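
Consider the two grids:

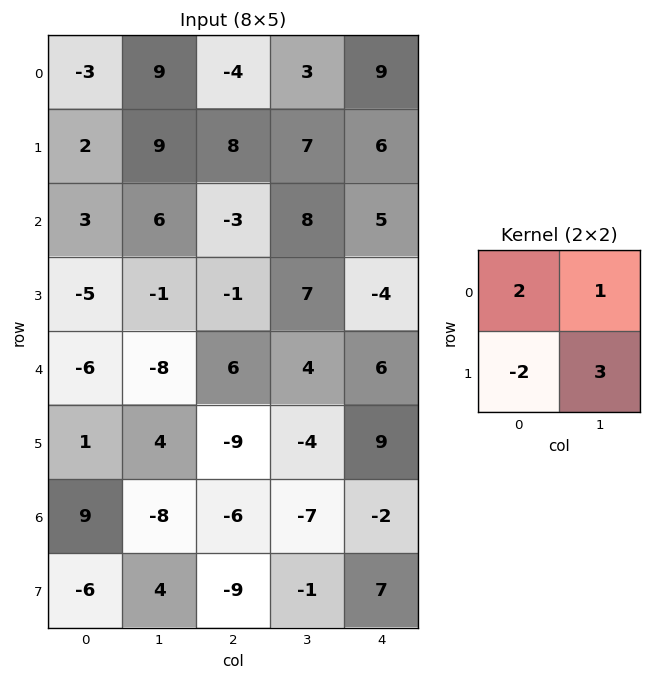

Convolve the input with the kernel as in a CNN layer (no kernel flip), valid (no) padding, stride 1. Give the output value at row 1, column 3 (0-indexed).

The receptive field on the input at this output position is [7 6 / 8 5]. Elementwise product with the kernel and sum: 7·2 + 6·1 + 8·-2 + 5·3.

19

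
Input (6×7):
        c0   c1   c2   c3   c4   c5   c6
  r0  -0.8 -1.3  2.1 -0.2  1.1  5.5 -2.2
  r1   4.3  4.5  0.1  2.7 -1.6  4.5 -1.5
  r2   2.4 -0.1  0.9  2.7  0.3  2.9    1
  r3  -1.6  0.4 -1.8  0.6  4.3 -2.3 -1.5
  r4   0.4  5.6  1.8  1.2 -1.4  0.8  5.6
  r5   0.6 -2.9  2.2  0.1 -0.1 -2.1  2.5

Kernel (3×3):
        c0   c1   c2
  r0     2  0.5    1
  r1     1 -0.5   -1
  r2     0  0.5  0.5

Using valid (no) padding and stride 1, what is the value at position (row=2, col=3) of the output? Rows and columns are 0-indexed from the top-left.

The receptive field on the input at this output position is [2.7 0.3 2.9 / 0.6 4.3 -2.3 / 1.2 -1.4 0.8]. Elementwise product with the kernel and sum: 2.7·2 + 0.3·0.5 + 2.9·1 + 0.6·1 + 4.3·-0.5 + -2.3·-1 + -1.4·0.5 + 0.8·0.5.

8.9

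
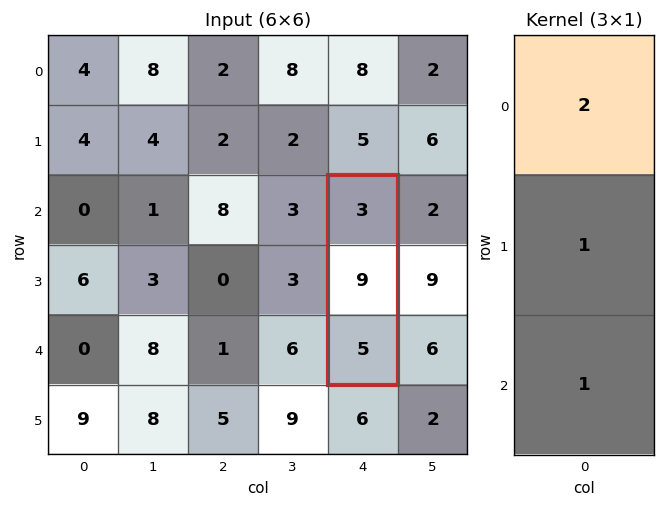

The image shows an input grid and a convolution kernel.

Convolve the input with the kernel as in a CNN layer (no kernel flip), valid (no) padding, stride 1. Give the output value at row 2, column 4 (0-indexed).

The receptive field on the input at this output position is [3 / 9 / 5]. Elementwise product with the kernel and sum: 3·2 + 9·1 + 5·1.

20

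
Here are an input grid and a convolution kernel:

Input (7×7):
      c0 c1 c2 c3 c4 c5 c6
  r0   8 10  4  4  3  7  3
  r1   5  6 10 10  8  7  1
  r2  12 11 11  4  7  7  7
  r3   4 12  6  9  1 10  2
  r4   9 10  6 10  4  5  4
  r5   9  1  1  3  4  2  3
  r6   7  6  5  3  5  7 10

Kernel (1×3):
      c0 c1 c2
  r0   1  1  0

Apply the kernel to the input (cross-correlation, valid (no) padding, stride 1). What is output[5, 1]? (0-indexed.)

The receptive field on the input at this output position is [1 1 3]. Elementwise product with the kernel and sum: 1·1 + 1·1.

2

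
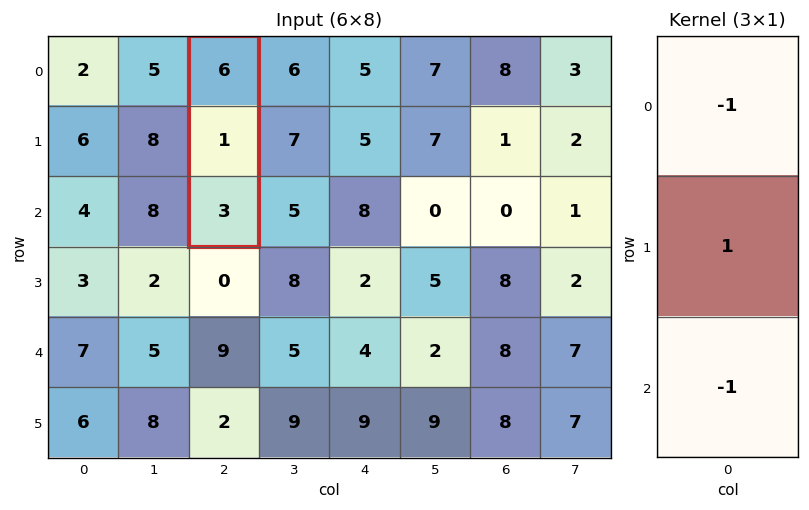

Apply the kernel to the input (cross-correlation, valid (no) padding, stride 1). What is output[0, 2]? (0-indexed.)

-8

The receptive field on the input at this output position is [6 / 1 / 3]. Elementwise product with the kernel and sum: 6·-1 + 1·1 + 3·-1.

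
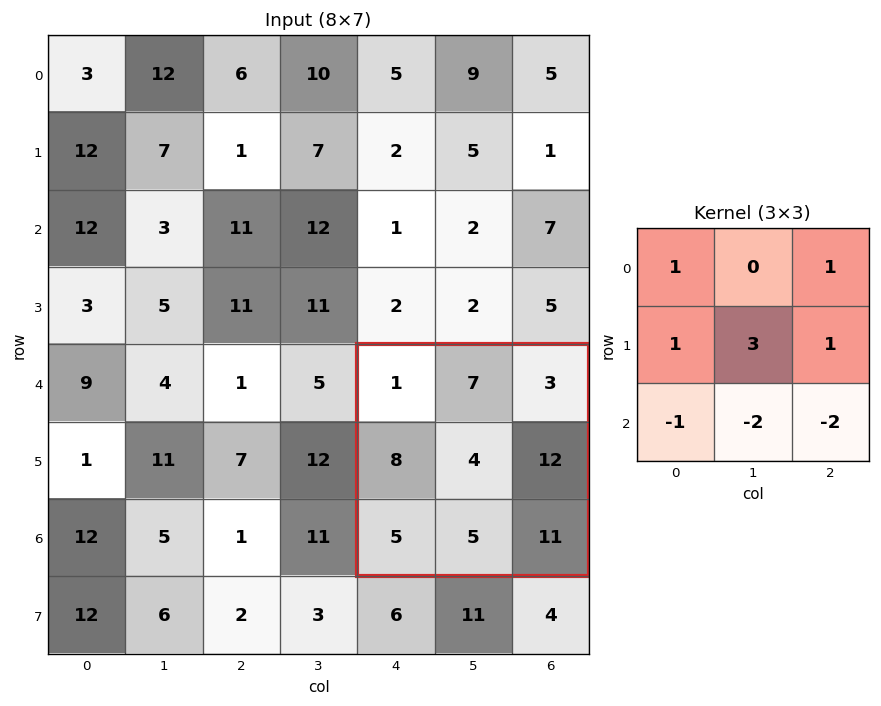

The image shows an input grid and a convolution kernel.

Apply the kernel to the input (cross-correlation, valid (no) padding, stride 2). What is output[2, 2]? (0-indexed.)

The receptive field on the input at this output position is [1 7 3 / 8 4 12 / 5 5 11]. Elementwise product with the kernel and sum: 1·1 + 3·1 + 8·1 + 4·3 + 12·1 + 5·-1 + 5·-2 + 11·-2.

-1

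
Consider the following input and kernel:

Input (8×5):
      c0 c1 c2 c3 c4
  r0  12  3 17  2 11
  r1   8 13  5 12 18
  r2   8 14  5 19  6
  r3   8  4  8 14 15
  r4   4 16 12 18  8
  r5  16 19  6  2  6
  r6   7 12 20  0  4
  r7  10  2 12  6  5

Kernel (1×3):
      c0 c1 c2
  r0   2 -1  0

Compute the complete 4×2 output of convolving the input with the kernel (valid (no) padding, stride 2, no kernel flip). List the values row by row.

21 32
2 -9
-8 6
2 40

Output[0,0]: The receptive field on the input at this output position is [12 3 17]. Elementwise product with the kernel and sum: 12·2 + 3·-1.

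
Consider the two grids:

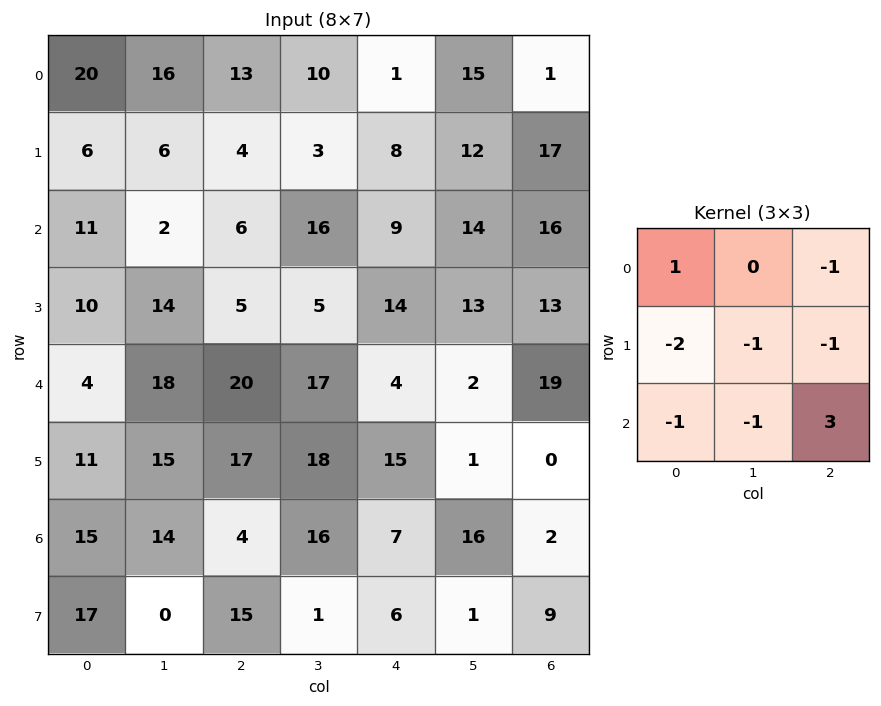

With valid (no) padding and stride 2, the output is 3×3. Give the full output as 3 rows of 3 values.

-10 -2 -20
4 -57 -10
-87 -50 -63

Output[0,0]: The receptive field on the input at this output position is [20 16 13 / 6 6 4 / 11 2 6]. Elementwise product with the kernel and sum: 20·1 + 13·-1 + 6·-2 + 6·-1 + 4·-1 + 11·-1 + 2·-1 + 6·3.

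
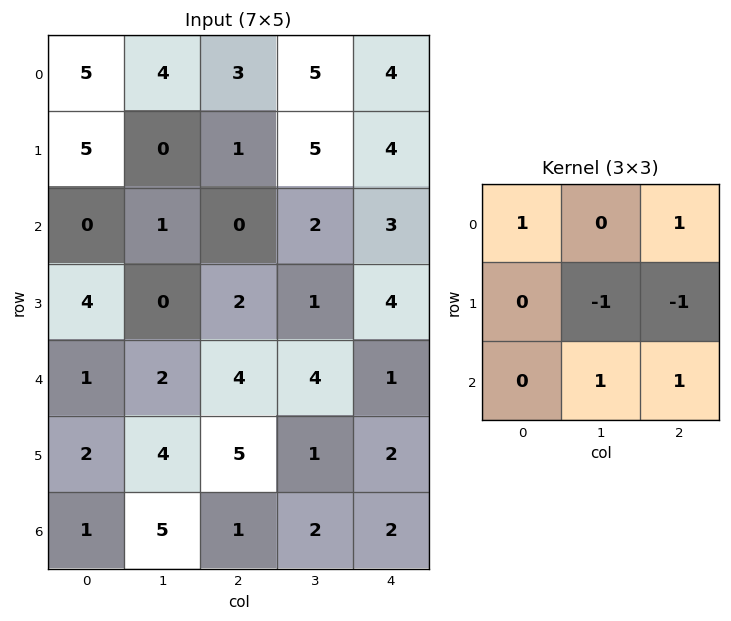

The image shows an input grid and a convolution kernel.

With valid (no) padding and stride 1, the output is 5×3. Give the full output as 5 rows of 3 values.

Output[0,0]: The receptive field on the input at this output position is [5 4 3 / 5 0 1 / 0 1 0]. Elementwise product with the kernel and sum: 5·1 + 3·1 + 0·-1 + 1·-1 + 1·1 + 0·1.
Output[0,1]: The receptive field on the input at this output position is [4 3 5 / 0 1 5 / 1 0 2]. Elementwise product with the kernel and sum: 4·1 + 5·1 + 1·-1 + 5·-1 + 0·1 + 2·1.

8 5 3
7 6 5
4 8 3
9 -1 4
2 3 6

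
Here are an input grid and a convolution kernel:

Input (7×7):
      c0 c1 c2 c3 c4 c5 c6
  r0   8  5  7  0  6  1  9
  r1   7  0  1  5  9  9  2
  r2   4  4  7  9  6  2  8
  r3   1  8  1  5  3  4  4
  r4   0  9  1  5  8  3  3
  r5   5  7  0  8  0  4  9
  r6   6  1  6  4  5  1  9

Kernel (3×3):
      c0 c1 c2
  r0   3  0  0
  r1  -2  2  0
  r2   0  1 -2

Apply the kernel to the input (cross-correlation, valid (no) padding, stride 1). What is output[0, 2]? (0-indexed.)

The receptive field on the input at this output position is [7 0 6 / 1 5 9 / 7 9 6]. Elementwise product with the kernel and sum: 7·3 + 1·-2 + 5·2 + 9·1 + 6·-2.

26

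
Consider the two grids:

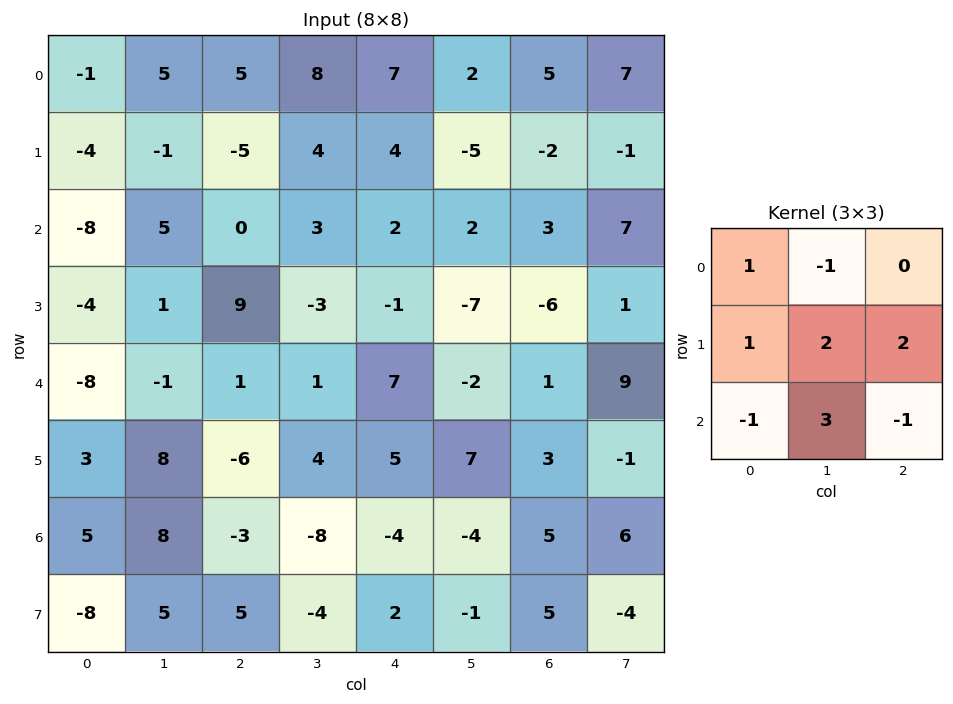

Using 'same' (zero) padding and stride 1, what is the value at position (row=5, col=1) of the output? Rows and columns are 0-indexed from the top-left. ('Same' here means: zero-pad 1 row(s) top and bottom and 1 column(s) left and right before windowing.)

22

The receptive field on the zero-padded input at this output position is [-8 -1 1 / 3 8 -6 / 5 8 -3]. Elementwise product with the kernel and sum: -8·1 + -1·-1 + 3·1 + 8·2 + -6·2 + 5·-1 + 8·3 + -3·-1.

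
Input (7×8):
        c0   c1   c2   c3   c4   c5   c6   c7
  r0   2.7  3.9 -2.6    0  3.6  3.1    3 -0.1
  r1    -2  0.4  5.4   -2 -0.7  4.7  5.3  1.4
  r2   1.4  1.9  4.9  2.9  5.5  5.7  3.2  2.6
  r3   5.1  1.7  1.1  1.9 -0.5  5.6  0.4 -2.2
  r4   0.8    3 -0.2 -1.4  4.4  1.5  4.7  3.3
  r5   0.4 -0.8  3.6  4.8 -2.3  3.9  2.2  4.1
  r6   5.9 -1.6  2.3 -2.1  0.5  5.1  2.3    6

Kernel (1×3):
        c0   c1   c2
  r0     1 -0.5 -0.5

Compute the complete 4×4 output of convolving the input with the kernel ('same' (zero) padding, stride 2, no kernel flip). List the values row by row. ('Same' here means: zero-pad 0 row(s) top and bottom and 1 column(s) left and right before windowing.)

Output[0,0]: The receptive field on the zero-padded input at this output position is [0 2.7 3.9]. Elementwise product with the kernel and sum: 0·1 + 2.7·-0.5 + 3.9·-0.5.

-3.3 5.2 -3.35 1.65
-1.65 -2 -2.7 2.8
-1.9 3.8 -4.35 -2.5
-2.15 -1.7 -4.9 0.95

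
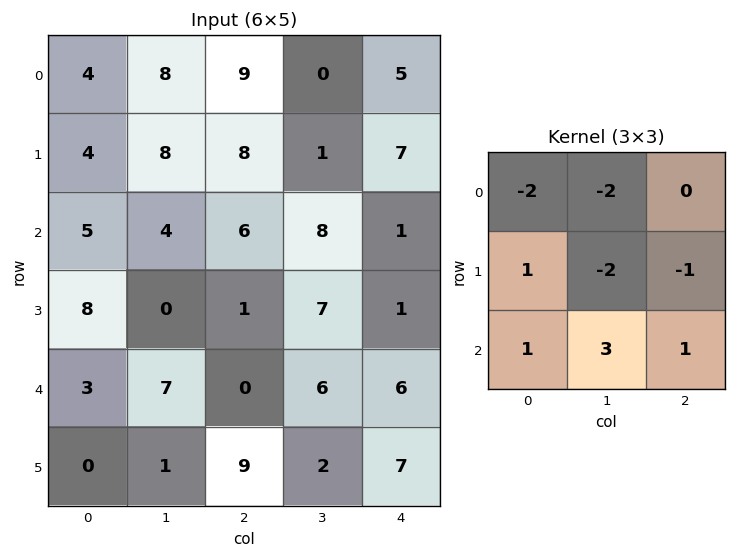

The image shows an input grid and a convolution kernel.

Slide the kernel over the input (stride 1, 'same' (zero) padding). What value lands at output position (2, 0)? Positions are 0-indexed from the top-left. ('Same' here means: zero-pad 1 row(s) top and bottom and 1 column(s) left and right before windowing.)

The receptive field on the zero-padded input at this output position is [0 4 8 / 0 5 4 / 0 8 0]. Elementwise product with the kernel and sum: 0·-2 + 4·-2 + 0·1 + 5·-2 + 4·-1 + 0·1 + 8·3 + 0·1.

2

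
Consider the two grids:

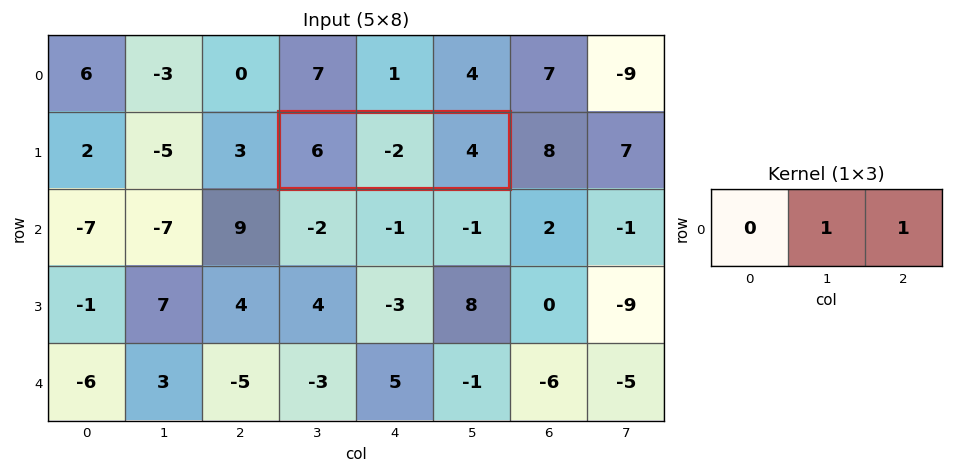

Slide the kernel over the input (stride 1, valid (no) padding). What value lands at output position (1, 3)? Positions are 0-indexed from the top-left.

The receptive field on the input at this output position is [6 -2 4]. Elementwise product with the kernel and sum: -2·1 + 4·1.

2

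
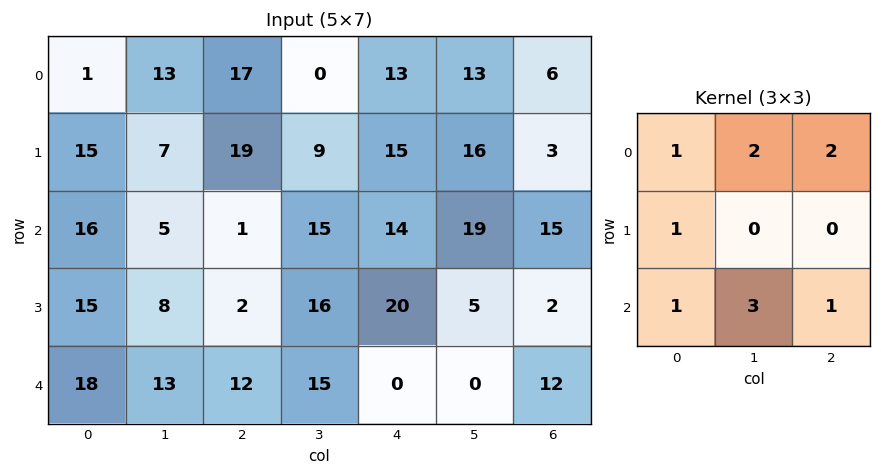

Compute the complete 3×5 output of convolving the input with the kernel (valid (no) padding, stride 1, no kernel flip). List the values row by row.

108 77 122 137 152
124 98 138 167 104
112 109 118 112 114

Output[0,0]: The receptive field on the input at this output position is [1 13 17 / 15 7 19 / 16 5 1]. Elementwise product with the kernel and sum: 1·1 + 13·2 + 17·2 + 15·1 + 16·1 + 5·3 + 1·1.
Output[0,1]: The receptive field on the input at this output position is [13 17 0 / 7 19 9 / 5 1 15]. Elementwise product with the kernel and sum: 13·1 + 17·2 + 0·2 + 7·1 + 5·1 + 1·3 + 15·1.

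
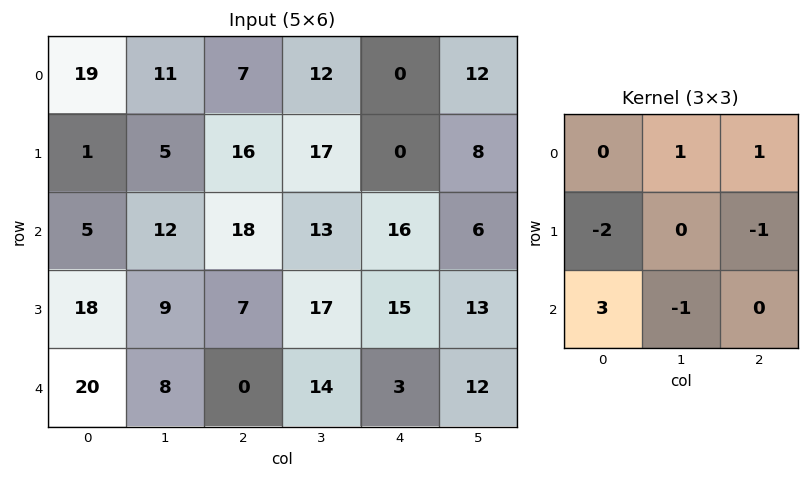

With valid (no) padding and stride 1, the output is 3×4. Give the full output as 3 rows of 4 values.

Output[0,0]: The receptive field on the input at this output position is [19 11 7 / 1 5 16 / 5 12 18]. Elementwise product with the kernel and sum: 11·1 + 7·1 + 1·-2 + 16·-1 + 5·3 + 12·-1.

3 10 21 -7
38 16 -31 12
39 20 -14 14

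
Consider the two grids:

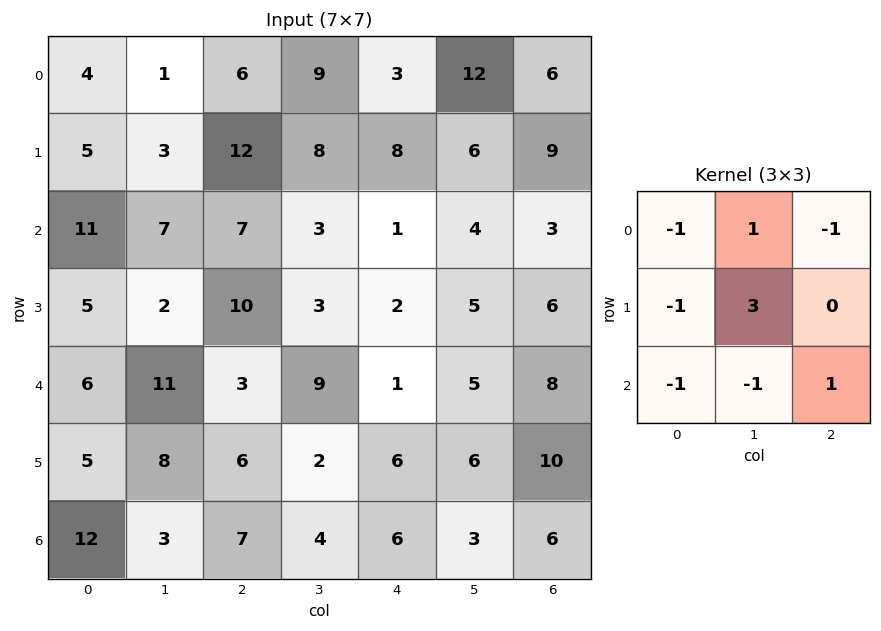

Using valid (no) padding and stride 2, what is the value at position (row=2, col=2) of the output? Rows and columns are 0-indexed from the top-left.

The receptive field on the input at this output position is [1 5 8 / 6 6 10 / 6 3 6]. Elementwise product with the kernel and sum: 1·-1 + 5·1 + 8·-1 + 6·-1 + 6·3 + 6·-1 + 3·-1 + 6·1.

5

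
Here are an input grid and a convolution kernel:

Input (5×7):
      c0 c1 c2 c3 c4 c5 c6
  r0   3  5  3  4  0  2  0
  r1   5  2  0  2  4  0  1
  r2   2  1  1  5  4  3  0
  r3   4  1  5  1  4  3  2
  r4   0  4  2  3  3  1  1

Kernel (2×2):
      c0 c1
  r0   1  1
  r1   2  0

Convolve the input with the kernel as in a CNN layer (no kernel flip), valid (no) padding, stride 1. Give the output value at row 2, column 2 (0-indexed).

The receptive field on the input at this output position is [1 5 / 5 1]. Elementwise product with the kernel and sum: 1·1 + 5·1 + 5·2.

16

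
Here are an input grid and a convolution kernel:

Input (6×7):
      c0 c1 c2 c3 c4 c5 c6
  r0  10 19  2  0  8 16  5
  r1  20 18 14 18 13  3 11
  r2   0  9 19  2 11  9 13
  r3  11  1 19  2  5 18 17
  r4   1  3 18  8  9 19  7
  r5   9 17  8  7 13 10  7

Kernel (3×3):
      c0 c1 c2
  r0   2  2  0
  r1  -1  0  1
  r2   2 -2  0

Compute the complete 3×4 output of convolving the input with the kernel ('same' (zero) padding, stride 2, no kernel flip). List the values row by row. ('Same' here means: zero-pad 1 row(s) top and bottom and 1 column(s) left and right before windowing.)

Output[0,0]: The receptive field on the zero-padded input at this output position is [0 0 0 / 0 10 19 / 0 20 18]. Elementwise product with the kernel and sum: 0·2 + 0·2 + 0·-1 + 19·1 + 0·2 + 20·-2.

-21 -11 26 -32
27 21 63 21
7 63 13 57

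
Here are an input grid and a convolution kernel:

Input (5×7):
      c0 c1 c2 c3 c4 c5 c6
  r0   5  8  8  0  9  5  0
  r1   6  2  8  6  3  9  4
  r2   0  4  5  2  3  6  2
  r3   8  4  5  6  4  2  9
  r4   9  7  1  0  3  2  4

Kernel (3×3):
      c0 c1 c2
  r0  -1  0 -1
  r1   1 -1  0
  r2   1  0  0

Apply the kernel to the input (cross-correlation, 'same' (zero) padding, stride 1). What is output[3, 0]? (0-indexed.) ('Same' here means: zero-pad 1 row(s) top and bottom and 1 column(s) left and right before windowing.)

The receptive field on the zero-padded input at this output position is [0 0 4 / 0 8 4 / 0 9 7]. Elementwise product with the kernel and sum: 0·-1 + 4·-1 + 0·1 + 8·-1 + 0·1.

-12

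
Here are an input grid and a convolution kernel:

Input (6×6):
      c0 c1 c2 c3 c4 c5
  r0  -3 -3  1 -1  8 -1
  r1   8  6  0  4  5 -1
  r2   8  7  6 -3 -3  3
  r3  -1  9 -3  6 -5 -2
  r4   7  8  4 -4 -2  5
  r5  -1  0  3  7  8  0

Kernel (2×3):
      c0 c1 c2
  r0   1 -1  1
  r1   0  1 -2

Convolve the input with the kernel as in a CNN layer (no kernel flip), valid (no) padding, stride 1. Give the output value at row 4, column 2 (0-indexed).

The receptive field on the input at this output position is [4 -4 -2 / 3 7 8]. Elementwise product with the kernel and sum: 4·1 + -4·-1 + -2·1 + 7·1 + 8·-2.

-3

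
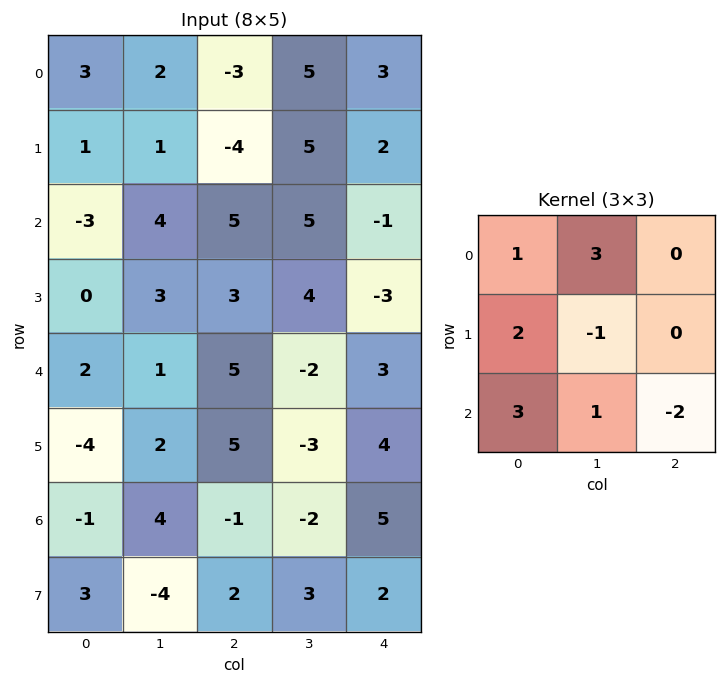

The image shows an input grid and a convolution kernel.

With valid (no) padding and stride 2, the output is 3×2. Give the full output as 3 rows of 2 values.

-5 21
3 29
-2 -3

Output[0,0]: The receptive field on the input at this output position is [3 2 -3 / 1 1 -4 / -3 4 5]. Elementwise product with the kernel and sum: 3·1 + 2·3 + 1·2 + 1·-1 + -3·3 + 4·1 + 5·-2.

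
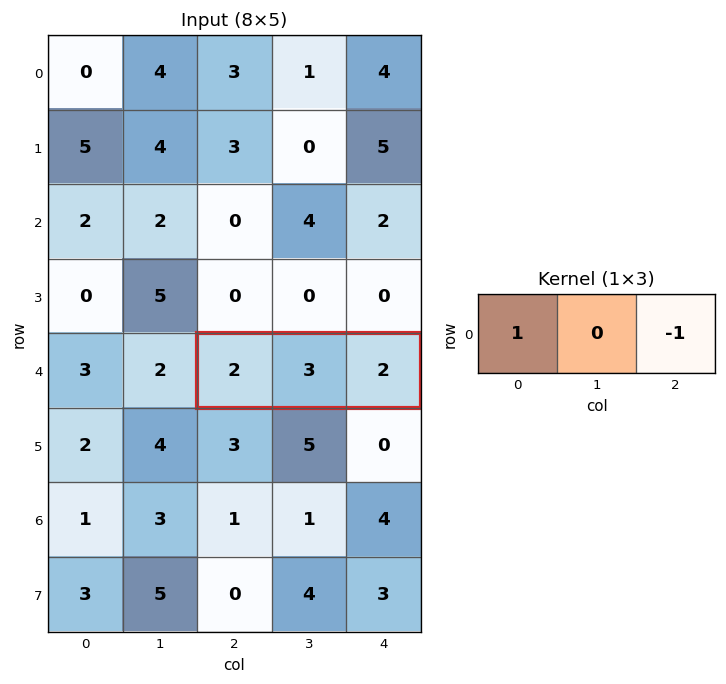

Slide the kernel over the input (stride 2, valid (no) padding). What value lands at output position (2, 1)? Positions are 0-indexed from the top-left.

The receptive field on the input at this output position is [2 3 2]. Elementwise product with the kernel and sum: 2·1 + 2·-1.

0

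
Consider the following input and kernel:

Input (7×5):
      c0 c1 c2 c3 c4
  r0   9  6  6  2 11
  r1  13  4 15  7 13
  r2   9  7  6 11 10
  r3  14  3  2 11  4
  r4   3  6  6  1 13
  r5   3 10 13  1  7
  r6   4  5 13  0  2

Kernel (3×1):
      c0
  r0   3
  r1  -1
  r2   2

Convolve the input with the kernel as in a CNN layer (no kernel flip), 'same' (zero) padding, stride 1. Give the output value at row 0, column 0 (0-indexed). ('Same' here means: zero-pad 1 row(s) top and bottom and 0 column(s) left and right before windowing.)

The receptive field on the zero-padded input at this output position is [0 / 9 / 13]. Elementwise product with the kernel and sum: 0·3 + 9·-1 + 13·2.

17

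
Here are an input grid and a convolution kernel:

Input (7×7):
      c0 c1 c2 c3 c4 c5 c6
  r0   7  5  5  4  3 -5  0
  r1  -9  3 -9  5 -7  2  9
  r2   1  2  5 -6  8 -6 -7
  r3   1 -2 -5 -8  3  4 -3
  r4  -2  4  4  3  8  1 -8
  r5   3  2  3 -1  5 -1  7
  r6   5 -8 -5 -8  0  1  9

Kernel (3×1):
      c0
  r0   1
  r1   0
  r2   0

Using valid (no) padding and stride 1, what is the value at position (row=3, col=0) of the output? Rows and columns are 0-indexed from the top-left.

1

The receptive field on the input at this output position is [1 / -2 / 3]. Elementwise product with the kernel and sum: 1·1.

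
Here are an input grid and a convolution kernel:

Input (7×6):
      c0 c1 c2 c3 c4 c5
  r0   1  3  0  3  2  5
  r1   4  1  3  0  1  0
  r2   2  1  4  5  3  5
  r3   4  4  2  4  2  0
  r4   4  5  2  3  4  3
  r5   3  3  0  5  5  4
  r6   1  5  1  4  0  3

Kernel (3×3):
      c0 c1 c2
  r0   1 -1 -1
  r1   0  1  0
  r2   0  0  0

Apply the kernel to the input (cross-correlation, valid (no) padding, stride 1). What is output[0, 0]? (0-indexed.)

-1

The receptive field on the input at this output position is [1 3 0 / 4 1 3 / 2 1 4]. Elementwise product with the kernel and sum: 1·1 + 3·-1 + 0·-1 + 1·1.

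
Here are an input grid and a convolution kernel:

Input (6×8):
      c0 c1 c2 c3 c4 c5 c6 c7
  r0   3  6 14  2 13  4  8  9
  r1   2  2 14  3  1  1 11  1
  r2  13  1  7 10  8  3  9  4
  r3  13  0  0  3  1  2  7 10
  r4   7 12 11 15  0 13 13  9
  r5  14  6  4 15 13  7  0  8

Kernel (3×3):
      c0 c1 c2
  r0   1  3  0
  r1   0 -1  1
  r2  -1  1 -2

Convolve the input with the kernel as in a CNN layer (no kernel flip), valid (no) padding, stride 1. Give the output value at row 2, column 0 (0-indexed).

-1

The receptive field on the input at this output position is [13 1 7 / 13 0 0 / 7 12 11]. Elementwise product with the kernel and sum: 13·1 + 1·3 + 0·-1 + 0·1 + 7·-1 + 12·1 + 11·-2.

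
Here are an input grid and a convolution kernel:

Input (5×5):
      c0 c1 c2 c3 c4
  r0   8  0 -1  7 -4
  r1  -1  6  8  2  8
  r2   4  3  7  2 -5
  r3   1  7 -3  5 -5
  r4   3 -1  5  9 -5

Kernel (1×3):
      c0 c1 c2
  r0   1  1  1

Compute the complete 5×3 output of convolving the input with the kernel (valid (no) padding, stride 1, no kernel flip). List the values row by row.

7 6 2
13 16 18
14 12 4
5 9 -3
7 13 9

Output[0,0]: The receptive field on the input at this output position is [8 0 -1]. Elementwise product with the kernel and sum: 8·1 + 0·1 + -1·1.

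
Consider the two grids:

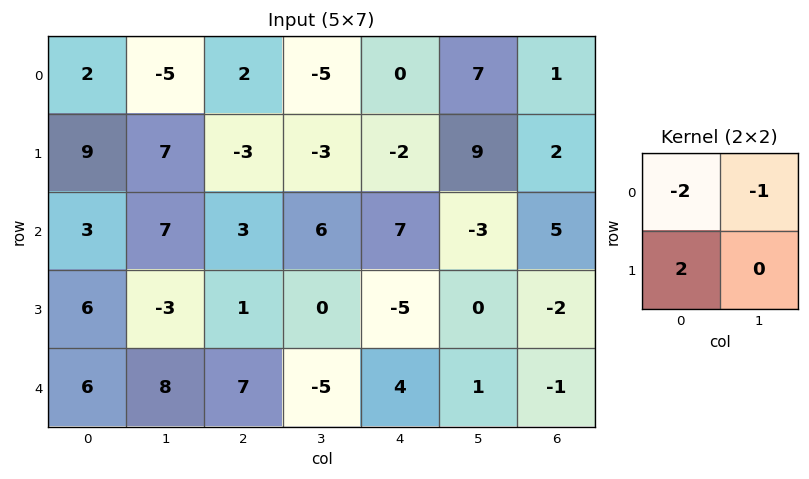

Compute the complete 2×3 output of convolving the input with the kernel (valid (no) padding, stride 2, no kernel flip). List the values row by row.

19 -5 -11
-1 -10 -21

Output[0,0]: The receptive field on the input at this output position is [2 -5 / 9 7]. Elementwise product with the kernel and sum: 2·-2 + -5·-1 + 9·2.
Output[0,1]: The receptive field on the input at this output position is [2 -5 / -3 -3]. Elementwise product with the kernel and sum: 2·-2 + -5·-1 + -3·2.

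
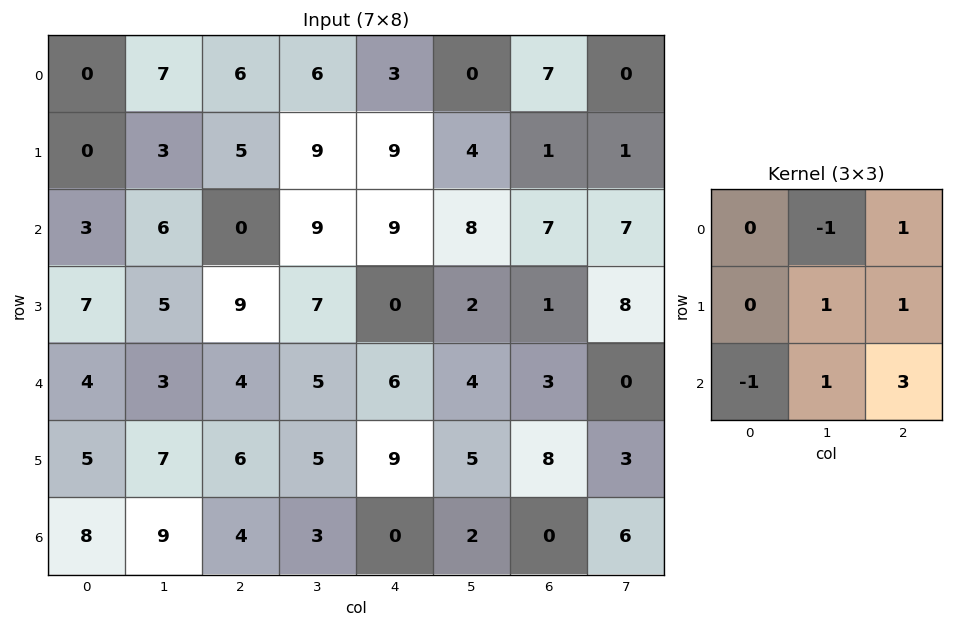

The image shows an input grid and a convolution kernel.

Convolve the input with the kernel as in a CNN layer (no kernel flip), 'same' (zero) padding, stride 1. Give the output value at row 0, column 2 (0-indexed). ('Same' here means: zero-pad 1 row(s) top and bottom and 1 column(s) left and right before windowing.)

The receptive field on the zero-padded input at this output position is [0 0 0 / 7 6 6 / 3 5 9]. Elementwise product with the kernel and sum: 0·-1 + 0·1 + 6·1 + 6·1 + 3·-1 + 5·1 + 9·3.

41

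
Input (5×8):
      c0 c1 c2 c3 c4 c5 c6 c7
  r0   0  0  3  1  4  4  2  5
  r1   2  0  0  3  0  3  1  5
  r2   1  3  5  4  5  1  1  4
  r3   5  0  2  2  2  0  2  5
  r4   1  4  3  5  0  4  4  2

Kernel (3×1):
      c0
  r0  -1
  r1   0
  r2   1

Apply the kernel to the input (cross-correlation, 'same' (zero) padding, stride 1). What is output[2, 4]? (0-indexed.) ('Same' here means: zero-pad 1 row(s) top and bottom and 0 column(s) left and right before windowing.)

2

The receptive field on the zero-padded input at this output position is [0 / 5 / 2]. Elementwise product with the kernel and sum: 0·-1 + 2·1.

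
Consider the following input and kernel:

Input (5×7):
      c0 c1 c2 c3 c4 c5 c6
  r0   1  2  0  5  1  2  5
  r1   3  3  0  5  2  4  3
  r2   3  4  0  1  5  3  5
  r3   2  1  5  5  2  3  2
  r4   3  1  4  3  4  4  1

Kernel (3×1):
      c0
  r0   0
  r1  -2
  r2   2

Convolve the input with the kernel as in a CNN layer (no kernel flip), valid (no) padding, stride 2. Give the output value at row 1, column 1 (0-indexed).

The receptive field on the input at this output position is [0 / 5 / 4]. Elementwise product with the kernel and sum: 5·-2 + 4·2.

-2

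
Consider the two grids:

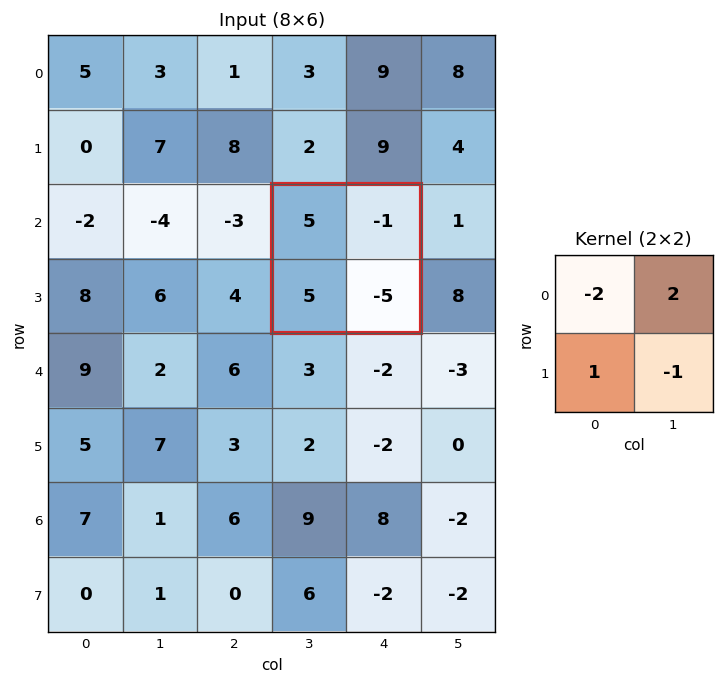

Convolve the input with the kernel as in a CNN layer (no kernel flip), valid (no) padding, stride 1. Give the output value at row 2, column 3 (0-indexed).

-2

The receptive field on the input at this output position is [5 -1 / 5 -5]. Elementwise product with the kernel and sum: 5·-2 + -1·2 + 5·1 + -5·-1.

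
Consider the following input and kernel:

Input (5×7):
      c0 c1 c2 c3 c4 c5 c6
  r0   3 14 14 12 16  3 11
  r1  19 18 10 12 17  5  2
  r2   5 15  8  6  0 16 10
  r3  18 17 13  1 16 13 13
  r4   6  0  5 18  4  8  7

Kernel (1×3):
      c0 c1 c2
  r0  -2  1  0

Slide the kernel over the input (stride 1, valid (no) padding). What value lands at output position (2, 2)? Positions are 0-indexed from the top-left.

The receptive field on the input at this output position is [8 6 0]. Elementwise product with the kernel and sum: 8·-2 + 6·1.

-10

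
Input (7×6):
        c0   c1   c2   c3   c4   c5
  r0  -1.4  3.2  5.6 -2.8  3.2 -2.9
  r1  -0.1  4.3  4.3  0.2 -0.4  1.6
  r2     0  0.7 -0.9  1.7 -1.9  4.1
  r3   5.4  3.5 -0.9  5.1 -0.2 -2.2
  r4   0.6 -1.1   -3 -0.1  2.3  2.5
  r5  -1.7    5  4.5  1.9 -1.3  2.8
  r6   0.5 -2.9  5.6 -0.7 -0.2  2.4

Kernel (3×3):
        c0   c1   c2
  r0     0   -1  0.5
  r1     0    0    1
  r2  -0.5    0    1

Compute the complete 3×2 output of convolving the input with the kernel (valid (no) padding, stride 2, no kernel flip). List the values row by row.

Output[0,0]: The receptive field on the input at this output position is [-1.4 3.2 5.6 / -0.1 4.3 4.3 / 0 0.7 -0.9]. Elementwise product with the kernel and sum: 3.2·-1 + 5.6·0.5 + 4.3·1 + 0·-0.5 + -0.9·1.

3 2.55
-5.35 0.95
9.45 -3.05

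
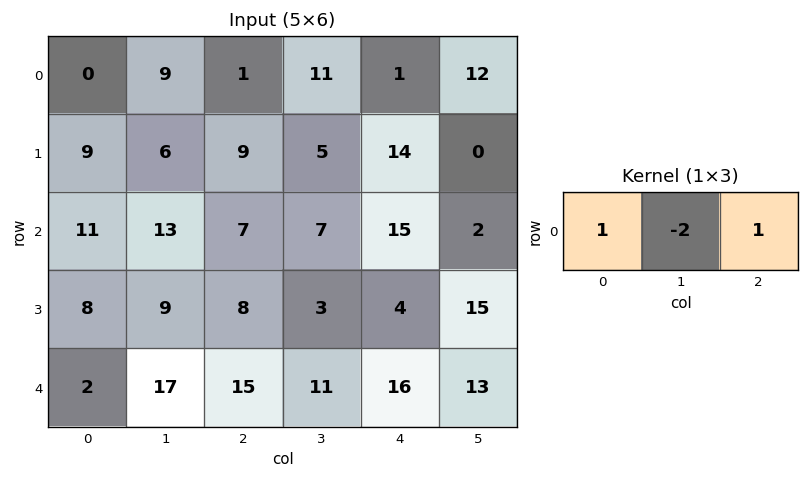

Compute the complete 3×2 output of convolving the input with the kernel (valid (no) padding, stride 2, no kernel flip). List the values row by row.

Output[0,0]: The receptive field on the input at this output position is [0 9 1]. Elementwise product with the kernel and sum: 0·1 + 9·-2 + 1·1.
Output[0,1]: The receptive field on the input at this output position is [1 11 1]. Elementwise product with the kernel and sum: 1·1 + 11·-2 + 1·1.

-17 -20
-8 8
-17 9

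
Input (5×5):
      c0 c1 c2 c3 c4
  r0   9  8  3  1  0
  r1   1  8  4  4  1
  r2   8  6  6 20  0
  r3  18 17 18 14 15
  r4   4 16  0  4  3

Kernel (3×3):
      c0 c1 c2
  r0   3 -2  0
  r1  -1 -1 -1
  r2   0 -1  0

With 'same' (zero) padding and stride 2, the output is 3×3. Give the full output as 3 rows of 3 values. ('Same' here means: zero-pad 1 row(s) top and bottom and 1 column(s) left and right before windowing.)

-18 -16 -2
-34 -34 -25
-56 -5 5

Output[0,0]: The receptive field on the zero-padded input at this output position is [0 0 0 / 0 9 8 / 0 1 8]. Elementwise product with the kernel and sum: 0·3 + 0·-2 + 0·-1 + 9·-1 + 8·-1 + 1·-1.
Output[0,1]: The receptive field on the zero-padded input at this output position is [0 0 0 / 8 3 1 / 8 4 4]. Elementwise product with the kernel and sum: 0·3 + 0·-2 + 8·-1 + 3·-1 + 1·-1 + 4·-1.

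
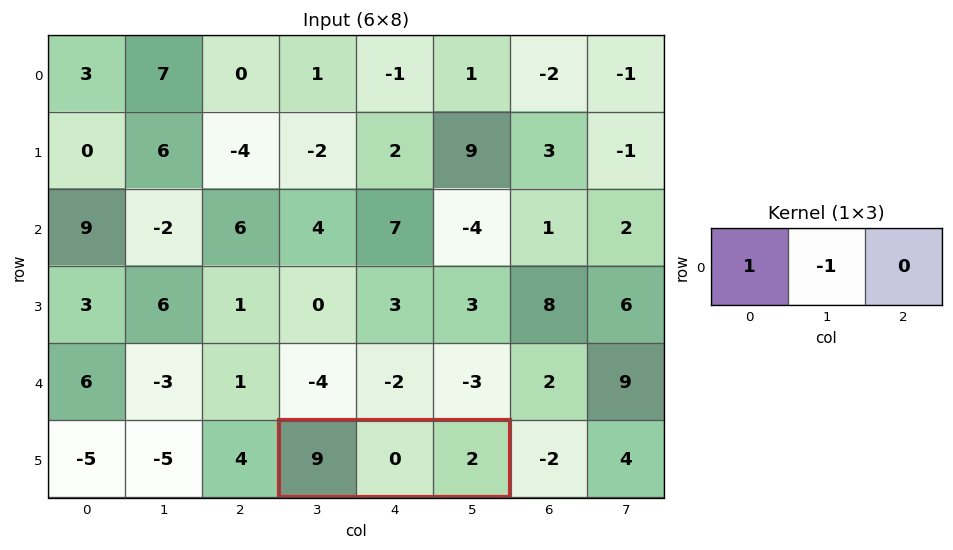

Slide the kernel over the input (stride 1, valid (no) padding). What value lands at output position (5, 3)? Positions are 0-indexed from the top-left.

The receptive field on the input at this output position is [9 0 2]. Elementwise product with the kernel and sum: 9·1 + 0·-1.

9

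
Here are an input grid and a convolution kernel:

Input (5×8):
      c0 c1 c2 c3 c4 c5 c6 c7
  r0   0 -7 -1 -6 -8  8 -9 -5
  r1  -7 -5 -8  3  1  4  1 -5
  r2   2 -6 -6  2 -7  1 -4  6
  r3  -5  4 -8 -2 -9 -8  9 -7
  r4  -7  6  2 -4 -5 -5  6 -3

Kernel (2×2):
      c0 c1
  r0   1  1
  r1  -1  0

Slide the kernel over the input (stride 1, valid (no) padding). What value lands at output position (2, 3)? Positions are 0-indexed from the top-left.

-3

The receptive field on the input at this output position is [2 -7 / -2 -9]. Elementwise product with the kernel and sum: 2·1 + -7·1 + -2·-1.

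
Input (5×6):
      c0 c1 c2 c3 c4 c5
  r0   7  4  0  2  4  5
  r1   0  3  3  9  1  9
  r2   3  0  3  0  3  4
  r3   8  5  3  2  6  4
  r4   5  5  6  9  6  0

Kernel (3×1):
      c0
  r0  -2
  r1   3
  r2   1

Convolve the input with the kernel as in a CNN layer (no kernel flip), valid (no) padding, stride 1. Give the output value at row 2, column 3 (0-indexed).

The receptive field on the input at this output position is [0 / 2 / 9]. Elementwise product with the kernel and sum: 0·-2 + 2·3 + 9·1.

15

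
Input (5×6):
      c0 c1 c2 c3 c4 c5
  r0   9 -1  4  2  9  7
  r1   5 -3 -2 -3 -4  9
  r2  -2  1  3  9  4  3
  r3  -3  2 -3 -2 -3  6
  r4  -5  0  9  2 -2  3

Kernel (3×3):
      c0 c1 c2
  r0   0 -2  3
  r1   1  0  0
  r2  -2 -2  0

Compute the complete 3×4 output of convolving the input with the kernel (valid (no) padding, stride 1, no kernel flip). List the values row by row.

Output[0,0]: The receptive field on the input at this output position is [9 -1 4 / 5 -3 -2 / -2 1 3]. Elementwise product with the kernel and sum: -1·-2 + 4·3 + 5·1 + -2·-2 + 1·-2.
Output[0,1]: The receptive field on the input at this output position is [-1 4 2 / -3 -2 -3 / 1 3 9]. Elementwise product with the kernel and sum: 4·-2 + 2·3 + -3·1 + 1·-2 + 3·-2.

21 -13 -3 -26
0 -2 7 54
14 5 -31 -1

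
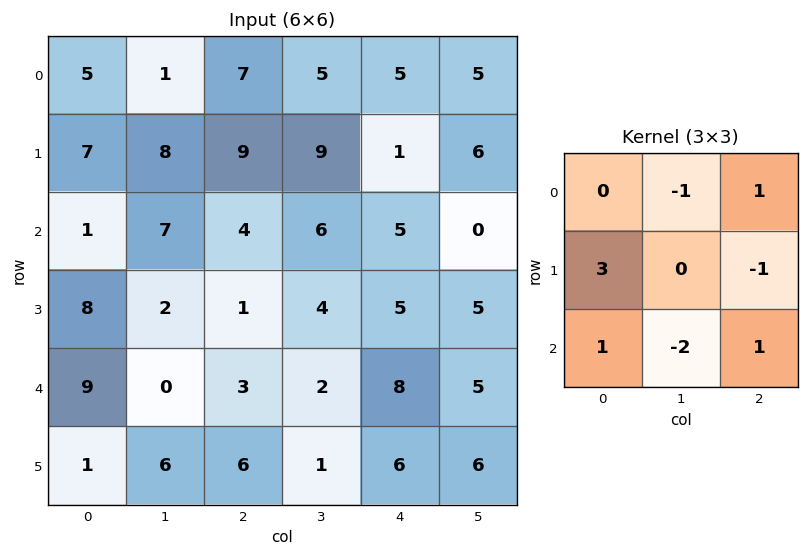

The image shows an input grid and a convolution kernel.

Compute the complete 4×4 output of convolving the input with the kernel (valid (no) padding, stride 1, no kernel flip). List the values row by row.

Output[0,0]: The receptive field on the input at this output position is [5 1 7 / 7 8 9 / 1 7 4]. Elementwise product with the kernel and sum: 1·-1 + 7·1 + 7·3 + 9·-1 + 1·1 + 7·-2 + 4·1.
Output[0,1]: The receptive field on the input at this output position is [1 7 5 / 8 9 9 / 7 4 6]. Elementwise product with the kernel and sum: 7·-1 + 5·1 + 8·3 + 9·-1 + 7·1 + 4·-2 + 6·1.

9 18 23 17
5 19 -3 22
32 0 4 -7
18 -4 12 -4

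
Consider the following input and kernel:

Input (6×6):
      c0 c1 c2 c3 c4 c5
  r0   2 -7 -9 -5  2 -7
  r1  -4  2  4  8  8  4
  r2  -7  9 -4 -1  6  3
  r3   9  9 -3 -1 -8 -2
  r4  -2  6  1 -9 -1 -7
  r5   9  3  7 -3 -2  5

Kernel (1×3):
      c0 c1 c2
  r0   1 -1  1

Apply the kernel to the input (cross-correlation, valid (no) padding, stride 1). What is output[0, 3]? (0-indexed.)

-14

The receptive field on the input at this output position is [-5 2 -7]. Elementwise product with the kernel and sum: -5·1 + 2·-1 + -7·1.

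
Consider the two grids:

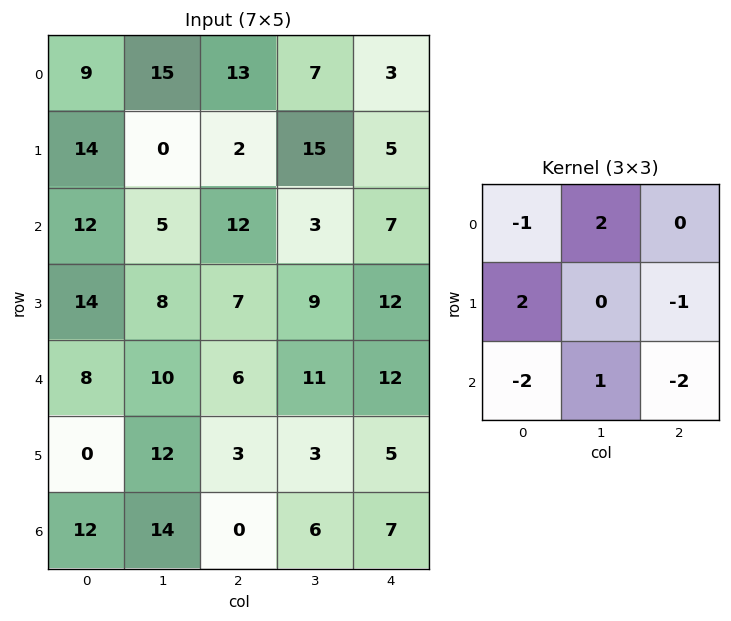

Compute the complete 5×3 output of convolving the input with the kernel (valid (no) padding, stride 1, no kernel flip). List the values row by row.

Output[0,0]: The receptive field on the input at this output position is [9 15 13 / 14 0 2 / 12 5 12]. Elementwise product with the kernel and sum: 9·-1 + 15·2 + 14·2 + 2·-1 + 12·-2 + 5·1 + 12·-2.
Output[0,1]: The receptive field on the input at this output position is [15 13 7 / 0 2 15 / 5 12 3]. Elementwise product with the kernel and sum: 15·-1 + 13·2 + 0·2 + 15·-1 + 5·-2 + 12·1 + 3·-2.

4 -8 -35
-36 -16 16
1 -10 -29
18 -12 -2
-1 -17 9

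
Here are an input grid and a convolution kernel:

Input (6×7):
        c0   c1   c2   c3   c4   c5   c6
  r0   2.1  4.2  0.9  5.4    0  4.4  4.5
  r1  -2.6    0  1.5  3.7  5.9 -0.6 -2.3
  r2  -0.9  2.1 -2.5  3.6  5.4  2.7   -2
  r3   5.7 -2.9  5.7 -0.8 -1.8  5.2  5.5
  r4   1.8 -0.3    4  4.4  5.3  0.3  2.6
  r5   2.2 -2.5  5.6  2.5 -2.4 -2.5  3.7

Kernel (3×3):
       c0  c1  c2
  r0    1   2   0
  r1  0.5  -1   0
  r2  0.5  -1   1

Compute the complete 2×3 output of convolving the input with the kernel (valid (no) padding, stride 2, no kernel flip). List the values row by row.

Output[0,0]: The receptive field on the input at this output position is [2.1 4.2 0.9 / -2.6 0 1.5 / -0.9 2.1 -2.5]. Elementwise product with the kernel and sum: 2.1·1 + 4.2·2 + -2.6·0.5 + 0·-1 + -0.9·0.5 + 2.1·-1 + -2.5·1.

4.15 9.3 10.35
14.25 11.25 9.65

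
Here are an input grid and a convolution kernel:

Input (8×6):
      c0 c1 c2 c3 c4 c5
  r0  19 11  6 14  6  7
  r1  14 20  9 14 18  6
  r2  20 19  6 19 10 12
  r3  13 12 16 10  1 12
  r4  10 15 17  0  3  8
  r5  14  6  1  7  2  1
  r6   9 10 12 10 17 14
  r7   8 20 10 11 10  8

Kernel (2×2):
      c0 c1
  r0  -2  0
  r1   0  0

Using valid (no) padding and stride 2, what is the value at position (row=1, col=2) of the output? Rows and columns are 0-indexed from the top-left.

-20

The receptive field on the input at this output position is [10 12 / 1 12]. Elementwise product with the kernel and sum: 10·-2.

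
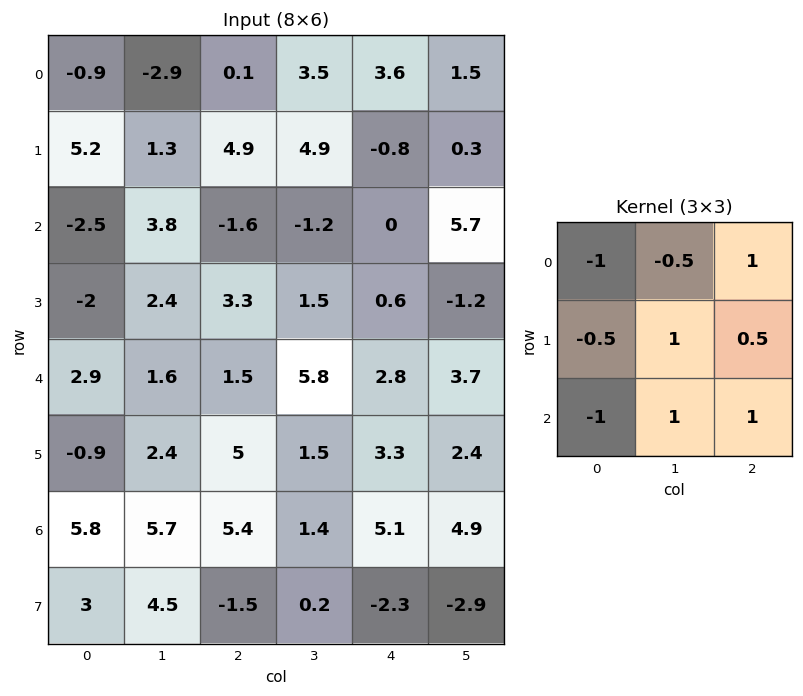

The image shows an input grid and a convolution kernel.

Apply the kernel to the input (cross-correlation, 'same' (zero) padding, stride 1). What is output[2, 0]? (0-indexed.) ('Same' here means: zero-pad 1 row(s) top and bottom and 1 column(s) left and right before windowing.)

-1.5

The receptive field on the zero-padded input at this output position is [0 5.2 1.3 / 0 -2.5 3.8 / 0 -2 2.4]. Elementwise product with the kernel and sum: 0·-1 + 5.2·-0.5 + 1.3·1 + 0·-0.5 + -2.5·1 + 3.8·0.5 + 0·-1 + -2·1 + 2.4·1.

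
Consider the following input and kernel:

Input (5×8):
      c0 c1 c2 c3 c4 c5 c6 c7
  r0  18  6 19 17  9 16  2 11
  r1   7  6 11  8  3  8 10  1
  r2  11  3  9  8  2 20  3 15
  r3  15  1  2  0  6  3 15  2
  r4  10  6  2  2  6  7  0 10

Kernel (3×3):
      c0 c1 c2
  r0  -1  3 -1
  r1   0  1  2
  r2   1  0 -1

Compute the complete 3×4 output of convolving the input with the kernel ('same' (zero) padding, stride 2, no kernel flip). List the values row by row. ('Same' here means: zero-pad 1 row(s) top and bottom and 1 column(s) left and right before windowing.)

Output[0,0]: The receptive field on the zero-padded input at this output position is [0 0 0 / 0 18 6 / 0 7 6]. Elementwise product with the kernel and sum: 0·-1 + 0·3 + 0·-1 + 18·1 + 6·2 + 0·1 + 6·-1.

24 51 41 31
31 45 32 55
66 11 35 60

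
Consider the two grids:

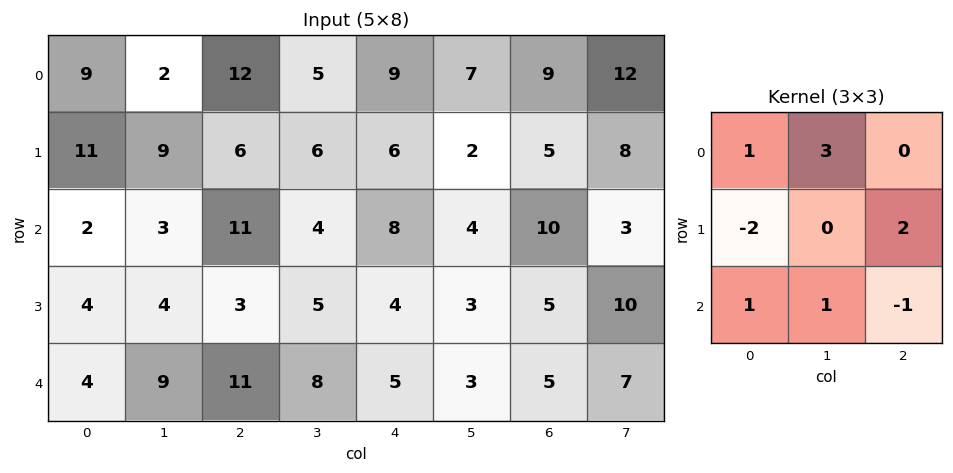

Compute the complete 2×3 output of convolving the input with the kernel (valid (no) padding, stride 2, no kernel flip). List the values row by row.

-1 34 30
11 39 25

Output[0,0]: The receptive field on the input at this output position is [9 2 12 / 11 9 6 / 2 3 11]. Elementwise product with the kernel and sum: 9·1 + 2·3 + 11·-2 + 6·2 + 2·1 + 3·1 + 11·-1.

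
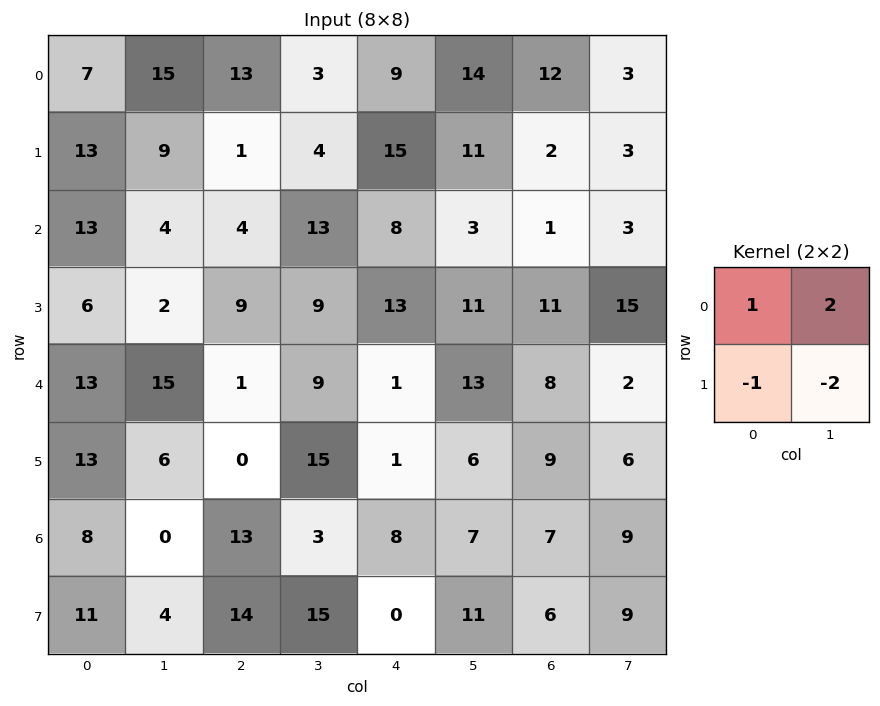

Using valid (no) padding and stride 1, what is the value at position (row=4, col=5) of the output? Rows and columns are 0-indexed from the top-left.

The receptive field on the input at this output position is [13 8 / 6 9]. Elementwise product with the kernel and sum: 13·1 + 8·2 + 6·-1 + 9·-2.

5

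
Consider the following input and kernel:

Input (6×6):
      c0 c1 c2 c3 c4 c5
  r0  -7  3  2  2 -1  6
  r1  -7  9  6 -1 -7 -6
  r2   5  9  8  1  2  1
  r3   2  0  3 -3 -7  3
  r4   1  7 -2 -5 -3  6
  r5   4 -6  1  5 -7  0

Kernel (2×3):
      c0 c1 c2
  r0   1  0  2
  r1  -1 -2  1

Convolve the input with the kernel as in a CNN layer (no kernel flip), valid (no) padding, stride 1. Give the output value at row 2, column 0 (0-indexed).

22

The receptive field on the input at this output position is [5 9 8 / 2 0 3]. Elementwise product with the kernel and sum: 5·1 + 8·2 + 2·-1 + 0·-2 + 3·1.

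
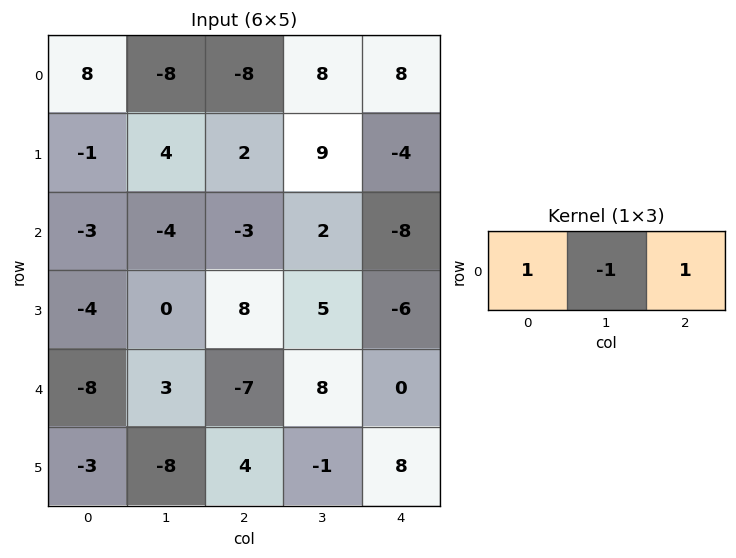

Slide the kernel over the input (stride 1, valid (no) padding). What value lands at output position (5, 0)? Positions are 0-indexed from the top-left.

The receptive field on the input at this output position is [-3 -8 4]. Elementwise product with the kernel and sum: -3·1 + -8·-1 + 4·1.

9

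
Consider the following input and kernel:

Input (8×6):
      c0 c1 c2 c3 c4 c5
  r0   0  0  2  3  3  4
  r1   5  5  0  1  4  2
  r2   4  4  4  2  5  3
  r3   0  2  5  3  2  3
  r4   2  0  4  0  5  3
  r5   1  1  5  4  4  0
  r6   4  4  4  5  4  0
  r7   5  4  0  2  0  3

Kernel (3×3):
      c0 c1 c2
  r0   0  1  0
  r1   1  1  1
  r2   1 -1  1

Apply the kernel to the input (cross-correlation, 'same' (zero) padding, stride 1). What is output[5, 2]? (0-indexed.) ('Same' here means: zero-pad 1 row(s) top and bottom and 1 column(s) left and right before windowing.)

19

The receptive field on the zero-padded input at this output position is [0 4 0 / 1 5 4 / 4 4 5]. Elementwise product with the kernel and sum: 4·1 + 1·1 + 5·1 + 4·1 + 4·1 + 4·-1 + 5·1.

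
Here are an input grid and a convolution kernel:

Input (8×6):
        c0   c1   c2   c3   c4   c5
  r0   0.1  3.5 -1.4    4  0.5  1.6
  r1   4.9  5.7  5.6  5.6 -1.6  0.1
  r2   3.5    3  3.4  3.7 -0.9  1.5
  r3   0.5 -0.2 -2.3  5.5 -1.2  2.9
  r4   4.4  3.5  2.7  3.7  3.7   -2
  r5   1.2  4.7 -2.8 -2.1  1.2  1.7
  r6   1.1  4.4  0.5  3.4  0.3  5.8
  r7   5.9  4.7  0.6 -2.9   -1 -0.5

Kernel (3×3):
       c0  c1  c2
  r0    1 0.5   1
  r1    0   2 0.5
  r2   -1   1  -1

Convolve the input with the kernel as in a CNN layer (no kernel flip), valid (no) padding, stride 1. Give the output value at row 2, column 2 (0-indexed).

The receptive field on the input at this output position is [3.4 3.7 -0.9 / -2.3 5.5 -1.2 / 2.7 3.7 3.7]. Elementwise product with the kernel and sum: 3.4·1 + 3.7·0.5 + -0.9·1 + 5.5·2 + -1.2·0.5 + 2.7·-1 + 3.7·1 + 3.7·-1.

12.05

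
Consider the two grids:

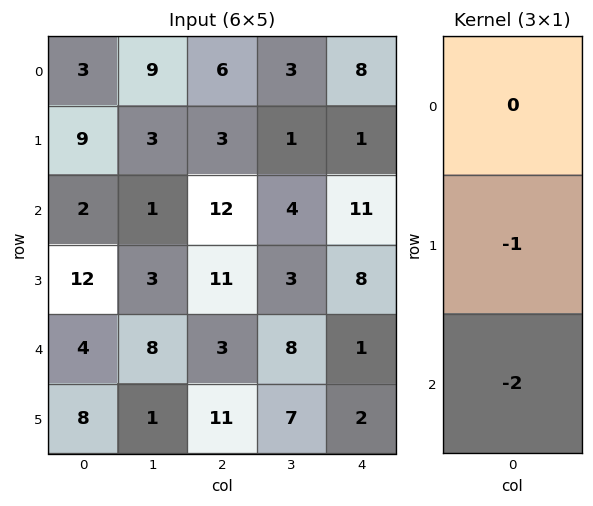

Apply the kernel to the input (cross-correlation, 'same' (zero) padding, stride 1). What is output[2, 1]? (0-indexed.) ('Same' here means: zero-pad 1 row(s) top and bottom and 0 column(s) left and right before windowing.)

The receptive field on the zero-padded input at this output position is [3 / 1 / 3]. Elementwise product with the kernel and sum: 1·-1 + 3·-2.

-7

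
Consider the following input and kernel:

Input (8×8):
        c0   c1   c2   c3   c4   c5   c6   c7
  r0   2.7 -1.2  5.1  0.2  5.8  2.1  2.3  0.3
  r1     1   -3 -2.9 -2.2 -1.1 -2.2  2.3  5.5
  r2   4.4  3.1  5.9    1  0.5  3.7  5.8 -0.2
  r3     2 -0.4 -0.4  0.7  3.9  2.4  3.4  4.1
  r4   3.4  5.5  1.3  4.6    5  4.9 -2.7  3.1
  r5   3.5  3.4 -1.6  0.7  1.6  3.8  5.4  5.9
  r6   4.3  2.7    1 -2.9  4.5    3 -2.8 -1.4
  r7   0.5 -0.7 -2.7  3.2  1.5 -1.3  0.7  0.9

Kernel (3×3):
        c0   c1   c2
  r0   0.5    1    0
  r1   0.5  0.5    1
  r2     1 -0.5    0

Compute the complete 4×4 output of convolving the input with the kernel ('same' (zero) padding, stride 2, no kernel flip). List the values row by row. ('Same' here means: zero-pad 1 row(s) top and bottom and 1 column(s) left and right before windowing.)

Output[0,0]: The receptive field on the zero-padded input at this output position is [0 0 0 / 0 2.7 -1.2 / 0 1 -3]. Elementwise product with the kernel and sum: 0·0.5 + 0·1 + 0·0.5 + 2.7·0.5 + -1.2·1 + 0·1 + 1·-0.5.

-0.35 0.6 3.45 -0.85
5.3 0.9 1 6.45
7.45 11.6 13.85 9.9
8.1 -0.3 8.2 4.35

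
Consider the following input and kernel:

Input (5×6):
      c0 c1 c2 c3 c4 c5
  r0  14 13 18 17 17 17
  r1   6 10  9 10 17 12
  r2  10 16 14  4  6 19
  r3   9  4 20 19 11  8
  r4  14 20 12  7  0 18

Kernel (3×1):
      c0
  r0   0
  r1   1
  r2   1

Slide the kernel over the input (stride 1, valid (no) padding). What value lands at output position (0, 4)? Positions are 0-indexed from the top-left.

23

The receptive field on the input at this output position is [17 / 17 / 6]. Elementwise product with the kernel and sum: 17·1 + 6·1.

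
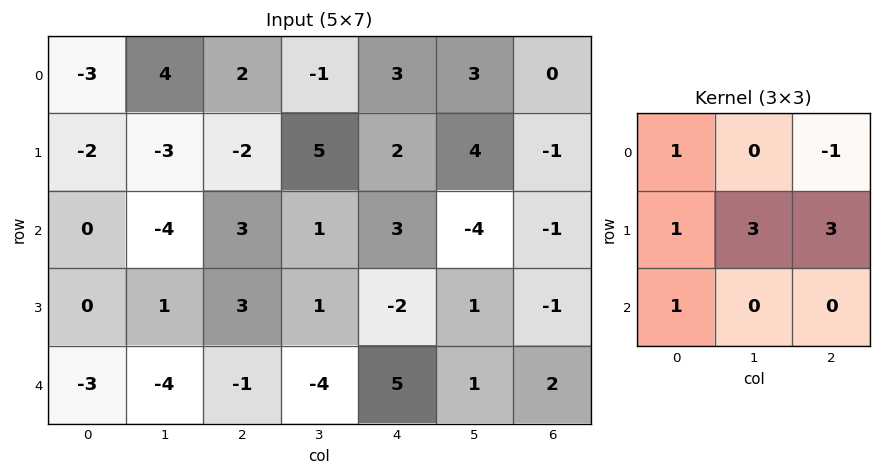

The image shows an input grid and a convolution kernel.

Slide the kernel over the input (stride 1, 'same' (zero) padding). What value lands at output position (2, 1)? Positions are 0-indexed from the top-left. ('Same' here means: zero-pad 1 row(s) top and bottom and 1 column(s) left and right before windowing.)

-3

The receptive field on the zero-padded input at this output position is [-2 -3 -2 / 0 -4 3 / 0 1 3]. Elementwise product with the kernel and sum: -2·1 + -2·-1 + 0·1 + -4·3 + 3·3 + 0·1.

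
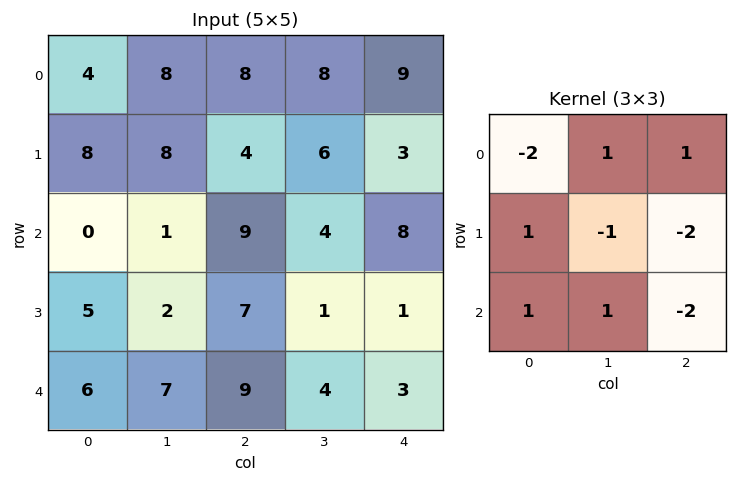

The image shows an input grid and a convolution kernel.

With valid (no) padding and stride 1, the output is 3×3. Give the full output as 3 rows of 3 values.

-17 -6 -10
-30 -15 -4
-6 12 5

Output[0,0]: The receptive field on the input at this output position is [4 8 8 / 8 8 4 / 0 1 9]. Elementwise product with the kernel and sum: 4·-2 + 8·1 + 8·1 + 8·1 + 8·-1 + 4·-2 + 0·1 + 1·1 + 9·-2.
Output[0,1]: The receptive field on the input at this output position is [8 8 8 / 8 4 6 / 1 9 4]. Elementwise product with the kernel and sum: 8·-2 + 8·1 + 8·1 + 8·1 + 4·-1 + 6·-2 + 1·1 + 9·1 + 4·-2.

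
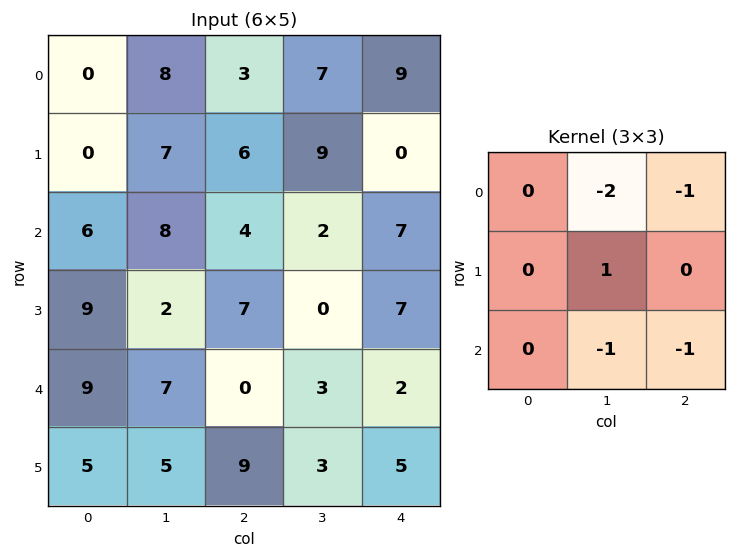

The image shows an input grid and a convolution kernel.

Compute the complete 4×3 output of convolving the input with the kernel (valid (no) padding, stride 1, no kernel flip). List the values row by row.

-24 -13 -23
-21 -24 -23
-25 -6 -16
-18 -26 -12

Output[0,0]: The receptive field on the input at this output position is [0 8 3 / 0 7 6 / 6 8 4]. Elementwise product with the kernel and sum: 8·-2 + 3·-1 + 7·1 + 8·-1 + 4·-1.
Output[0,1]: The receptive field on the input at this output position is [8 3 7 / 7 6 9 / 8 4 2]. Elementwise product with the kernel and sum: 3·-2 + 7·-1 + 6·1 + 4·-1 + 2·-1.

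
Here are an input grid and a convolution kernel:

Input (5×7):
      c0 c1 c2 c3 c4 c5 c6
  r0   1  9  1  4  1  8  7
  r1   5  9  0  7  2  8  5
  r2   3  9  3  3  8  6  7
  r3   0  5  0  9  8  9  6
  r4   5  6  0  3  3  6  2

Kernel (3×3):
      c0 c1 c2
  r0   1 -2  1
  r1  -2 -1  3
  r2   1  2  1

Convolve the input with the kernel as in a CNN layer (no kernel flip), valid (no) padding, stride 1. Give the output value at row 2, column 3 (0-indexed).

9

The receptive field on the input at this output position is [3 8 6 / 9 8 9 / 3 3 6]. Elementwise product with the kernel and sum: 3·1 + 8·-2 + 6·1 + 9·-2 + 8·-1 + 9·3 + 3·1 + 3·2 + 6·1.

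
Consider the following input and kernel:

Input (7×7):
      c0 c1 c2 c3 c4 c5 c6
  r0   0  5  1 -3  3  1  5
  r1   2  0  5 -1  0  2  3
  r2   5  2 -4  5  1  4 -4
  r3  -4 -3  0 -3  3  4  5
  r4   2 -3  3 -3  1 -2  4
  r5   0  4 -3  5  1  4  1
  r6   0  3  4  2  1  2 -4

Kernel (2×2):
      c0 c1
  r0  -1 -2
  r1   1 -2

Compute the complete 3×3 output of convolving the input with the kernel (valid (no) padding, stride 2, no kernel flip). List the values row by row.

Output[0,0]: The receptive field on the input at this output position is [0 5 / 2 0]. Elementwise product with the kernel and sum: 0·-1 + 5·-2 + 2·1 + 0·-2.

-8 12 -9
-7 0 -14
-4 -10 -4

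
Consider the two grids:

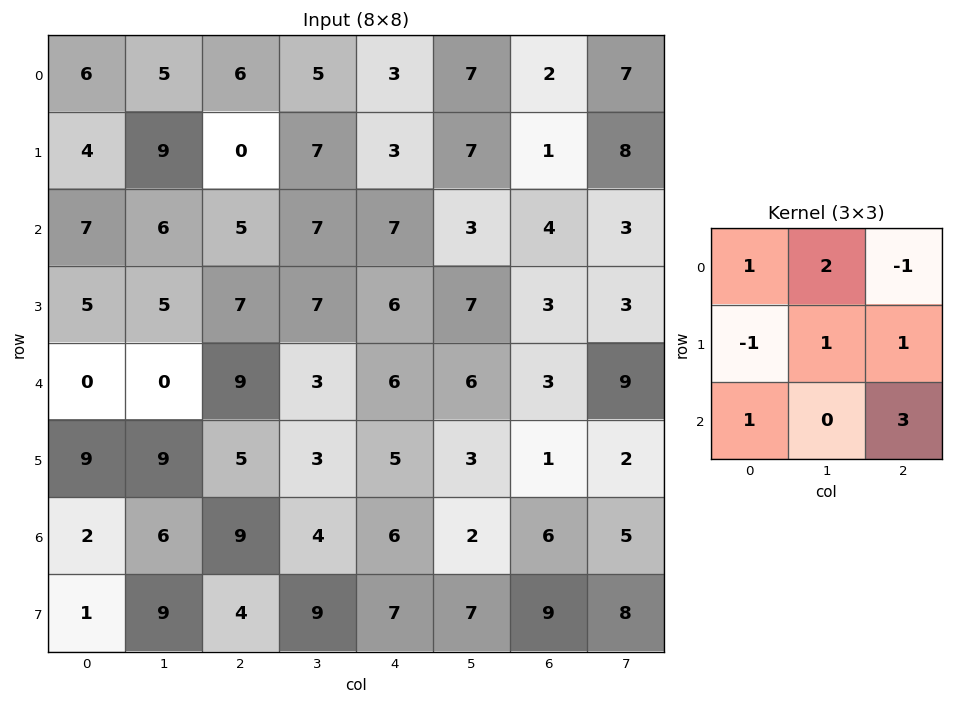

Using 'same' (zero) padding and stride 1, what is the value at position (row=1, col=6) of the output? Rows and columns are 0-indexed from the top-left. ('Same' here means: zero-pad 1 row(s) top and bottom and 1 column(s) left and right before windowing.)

The receptive field on the zero-padded input at this output position is [7 2 7 / 7 1 8 / 3 4 3]. Elementwise product with the kernel and sum: 7·1 + 2·2 + 7·-1 + 7·-1 + 1·1 + 8·1 + 3·1 + 3·3.

18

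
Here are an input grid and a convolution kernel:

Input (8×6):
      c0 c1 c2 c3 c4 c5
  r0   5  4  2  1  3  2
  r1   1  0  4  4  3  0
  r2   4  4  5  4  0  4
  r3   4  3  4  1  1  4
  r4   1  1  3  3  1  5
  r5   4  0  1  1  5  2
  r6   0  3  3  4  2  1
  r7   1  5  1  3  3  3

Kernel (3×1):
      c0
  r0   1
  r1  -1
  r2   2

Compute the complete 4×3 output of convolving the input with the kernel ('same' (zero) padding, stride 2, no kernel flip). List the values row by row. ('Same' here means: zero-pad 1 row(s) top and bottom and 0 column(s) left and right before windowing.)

-3 6 3
5 7 5
11 3 10
6 0 9

Output[0,0]: The receptive field on the zero-padded input at this output position is [0 / 5 / 1]. Elementwise product with the kernel and sum: 0·1 + 5·-1 + 1·2.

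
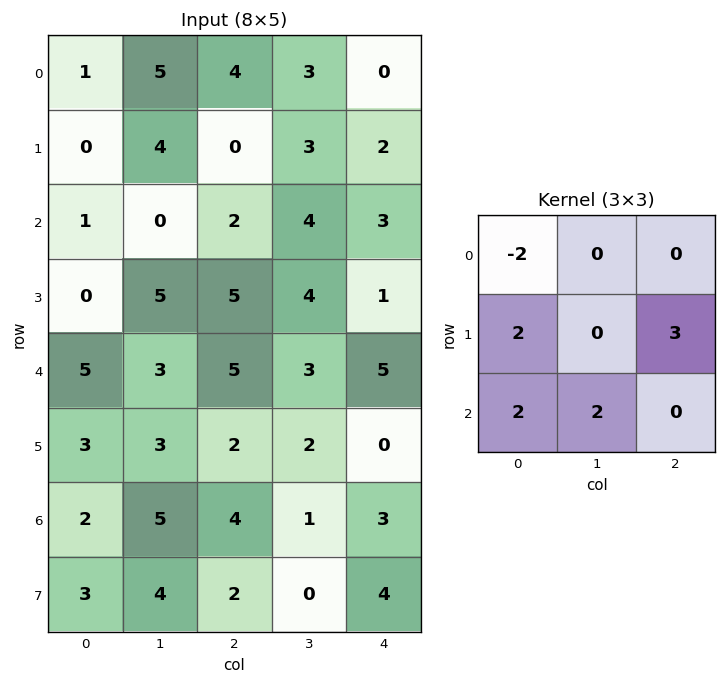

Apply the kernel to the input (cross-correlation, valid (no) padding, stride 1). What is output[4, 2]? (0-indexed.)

The receptive field on the input at this output position is [5 3 5 / 2 2 0 / 4 1 3]. Elementwise product with the kernel and sum: 5·-2 + 2·2 + 0·3 + 4·2 + 1·2.

4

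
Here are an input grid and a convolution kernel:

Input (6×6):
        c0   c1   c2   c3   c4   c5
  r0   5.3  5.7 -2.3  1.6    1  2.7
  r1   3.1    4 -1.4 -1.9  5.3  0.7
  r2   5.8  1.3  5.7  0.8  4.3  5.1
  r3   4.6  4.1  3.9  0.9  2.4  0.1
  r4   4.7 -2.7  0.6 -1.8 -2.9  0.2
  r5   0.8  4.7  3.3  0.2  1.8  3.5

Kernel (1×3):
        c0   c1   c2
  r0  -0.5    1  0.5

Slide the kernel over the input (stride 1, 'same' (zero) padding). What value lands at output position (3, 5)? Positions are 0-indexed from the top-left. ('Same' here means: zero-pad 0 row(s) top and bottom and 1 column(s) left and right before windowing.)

The receptive field on the zero-padded input at this output position is [2.4 0.1 0]. Elementwise product with the kernel and sum: 2.4·-0.5 + 0.1·1 + 0·0.5.

-1.1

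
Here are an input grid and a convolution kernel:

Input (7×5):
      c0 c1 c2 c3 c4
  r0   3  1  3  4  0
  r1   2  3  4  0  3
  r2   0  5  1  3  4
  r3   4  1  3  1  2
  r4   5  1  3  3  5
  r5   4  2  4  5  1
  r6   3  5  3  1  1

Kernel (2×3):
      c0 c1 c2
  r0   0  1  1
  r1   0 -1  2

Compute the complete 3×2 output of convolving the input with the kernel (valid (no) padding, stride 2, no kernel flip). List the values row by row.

Output[0,0]: The receptive field on the input at this output position is [3 1 3 / 2 3 4]. Elementwise product with the kernel and sum: 1·1 + 3·1 + 3·-1 + 4·2.

9 10
11 10
10 5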